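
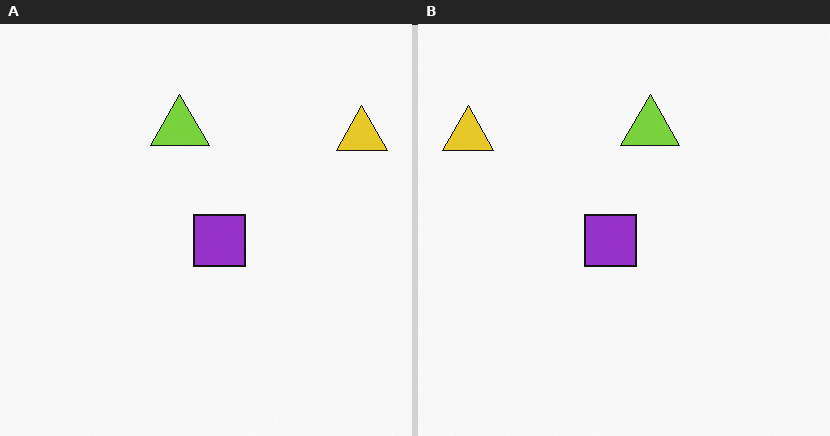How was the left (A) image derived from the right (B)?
This is the original image flipped horizontally (left ↔ right).

The yellow triangle is in the top-left of the right (B) image and the top-right of the left (A) — shapes on opposite sides of the vertical midline have swapped in a mirror flip.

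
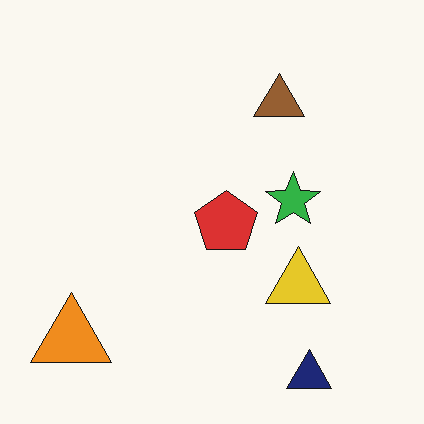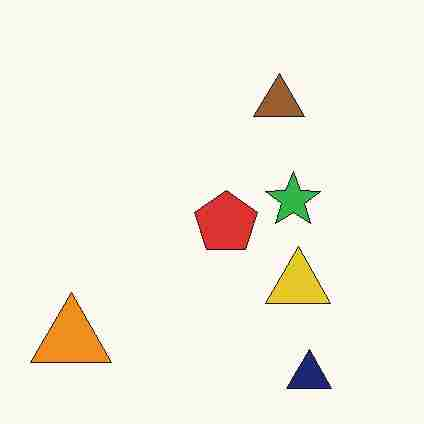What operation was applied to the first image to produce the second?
Heavily JPEG-compressed with obvious blocking artifacts.

Blocky 8×8 compression artifacts appear around shape edges and the flat background shows ringing — characteristic JPEG degradation.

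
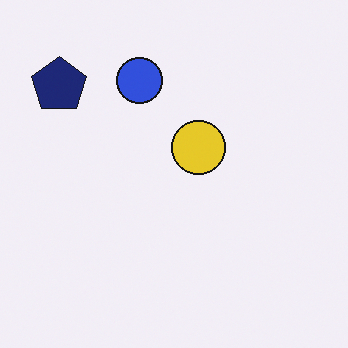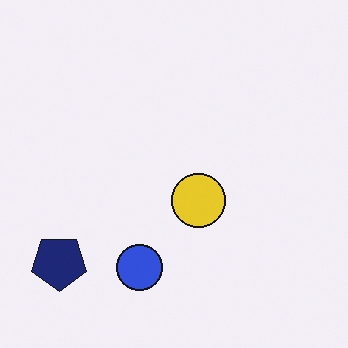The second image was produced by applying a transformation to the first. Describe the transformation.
This is the original image flipped vertically (top ↔ bottom).

The blue circle is in the top of the first image and the bottom of the second — shapes on opposite sides of the horizontal midline have swapped in a mirror flip.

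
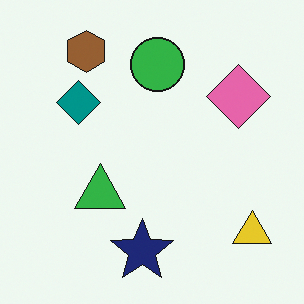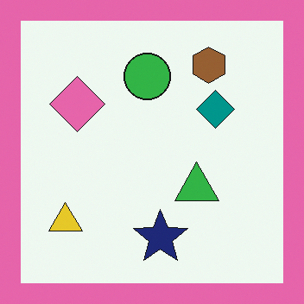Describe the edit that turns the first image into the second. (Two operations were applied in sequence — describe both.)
The image was flipped horizontally (left ↔ right), then framed with a pink border.

The yellow triangle is in the bottom-right of the first image and the bottom-left of the second — shapes on opposite sides of the vertical midline have swapped in a mirror flip. A solid pink frame runs around the edge of the second image, with the content slightly shrunk inside it.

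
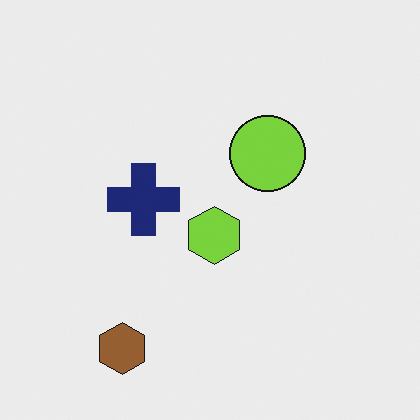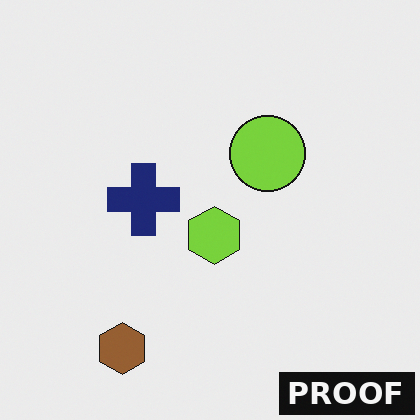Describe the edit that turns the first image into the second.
The second image is the first watermarked with the text "PROOF" in the lower-right corner.

A dark label reading "PROOF" appears in the lower-right corner.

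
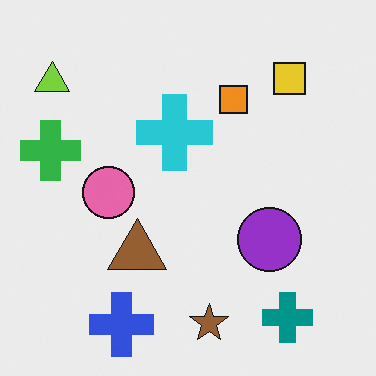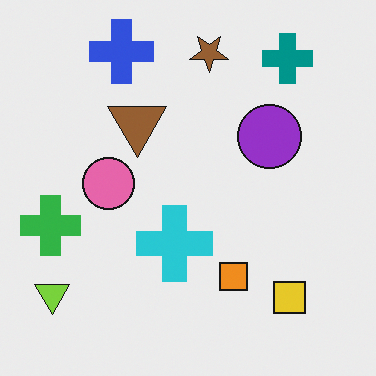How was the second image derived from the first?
Flipped vertically (top ↔ bottom).

The blue cross is in the bottom-left of the first image and the top-left of the second — shapes on opposite sides of the horizontal midline have swapped in a mirror flip.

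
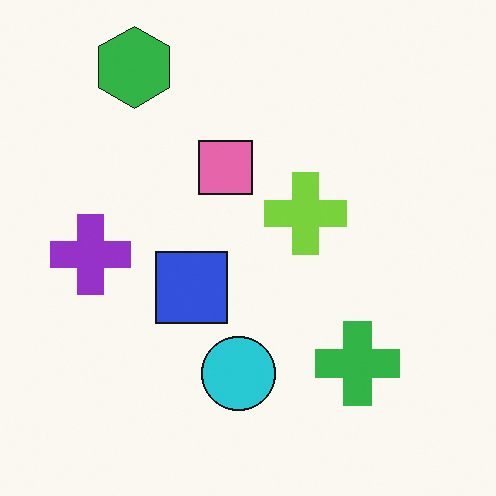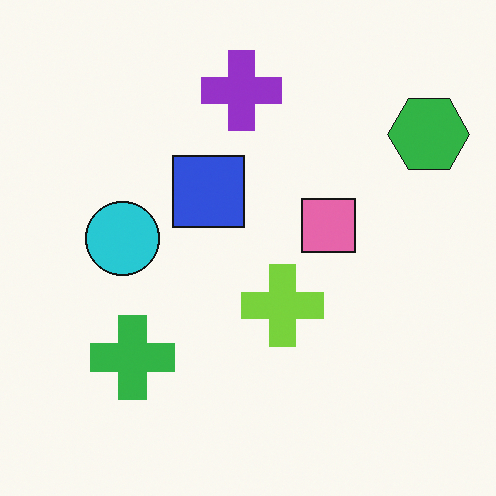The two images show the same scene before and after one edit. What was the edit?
The transformation is: rotated 90° clockwise.

The green hexagon sits in the top-left of the first image and the top-right of the second — consistent with a whole-image 90° clockwise rotation.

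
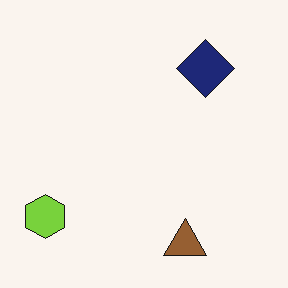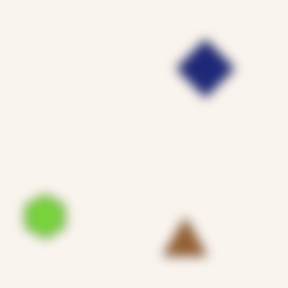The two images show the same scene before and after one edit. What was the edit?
This is the original image heavily blurred.

Shape edges and outlines are uniformly softened across the whole image.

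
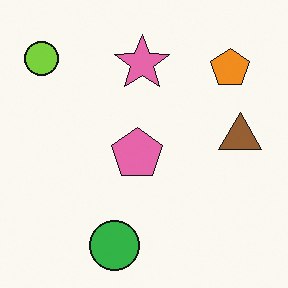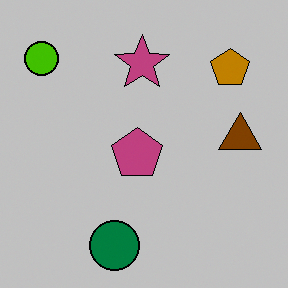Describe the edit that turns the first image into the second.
The image was heavily posterized to just a handful of flat colors.

Each flat color has snapped to a coarser quantized level — most visibly, the near-white background has dropped to a flat grey.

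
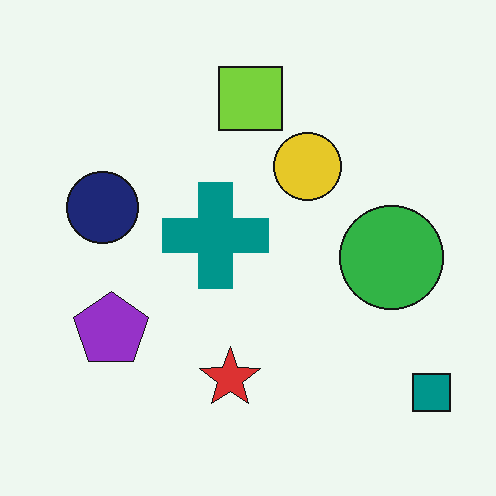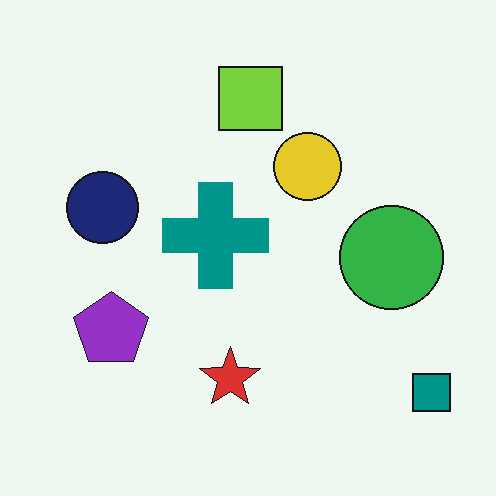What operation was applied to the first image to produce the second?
The image was given moderate JPEG compression.

Blocky 8×8 compression artifacts appear around shape edges and the flat background shows ringing — characteristic JPEG degradation.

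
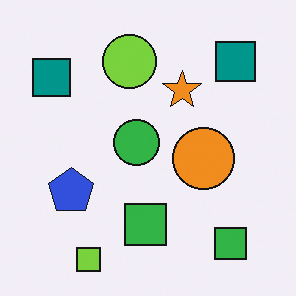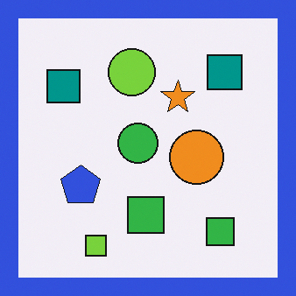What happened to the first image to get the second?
The second image is the first framed with a blue border.

A solid blue frame runs around the edge of the second image, with the content slightly shrunk inside it.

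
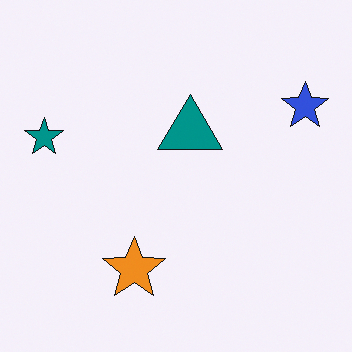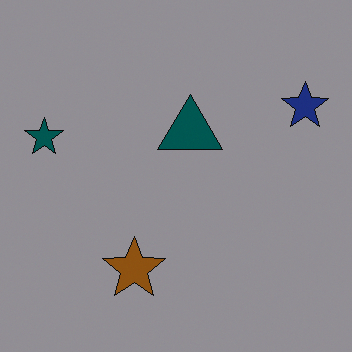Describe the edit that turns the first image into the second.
It was substantially darkened.

Every pixel — background and shapes alike — is uniformly darkened.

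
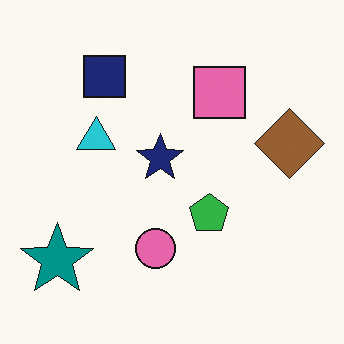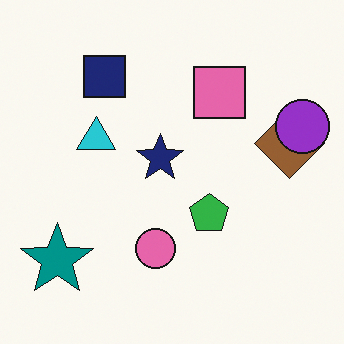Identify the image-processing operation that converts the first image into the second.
The image was overlaid with an additional purple circle.

A purple circle appears in the second image that is absent from the first.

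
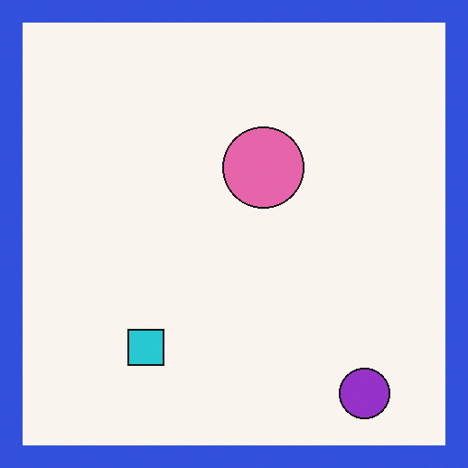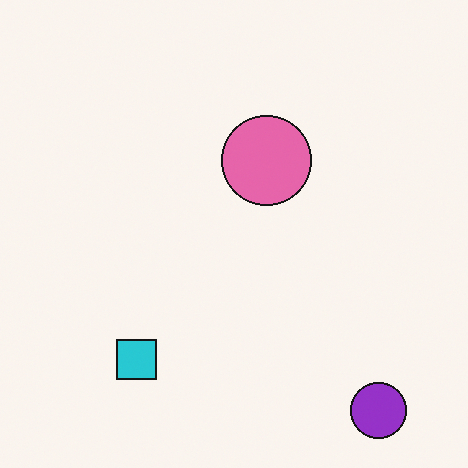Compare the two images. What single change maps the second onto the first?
It was framed with a blue border.

A solid blue frame runs around the edge of the first image, with the content slightly shrunk inside it.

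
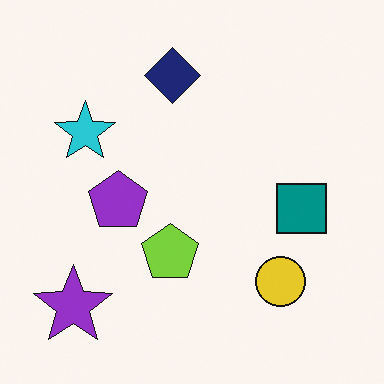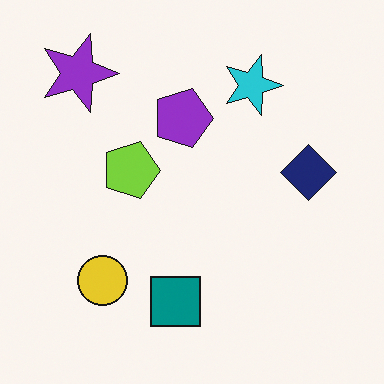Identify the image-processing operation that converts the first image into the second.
The second image is the first rotated 90° clockwise.

The purple star sits in the bottom-left of the first image and the top-left of the second — consistent with a whole-image 90° clockwise rotation.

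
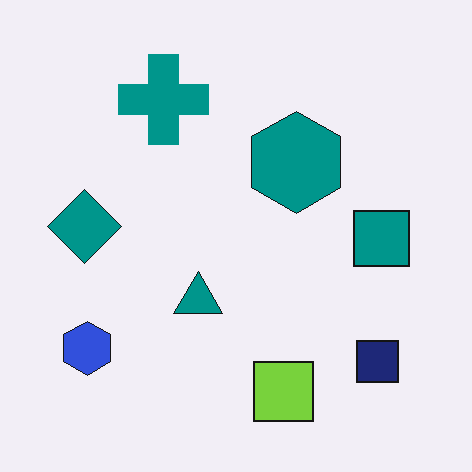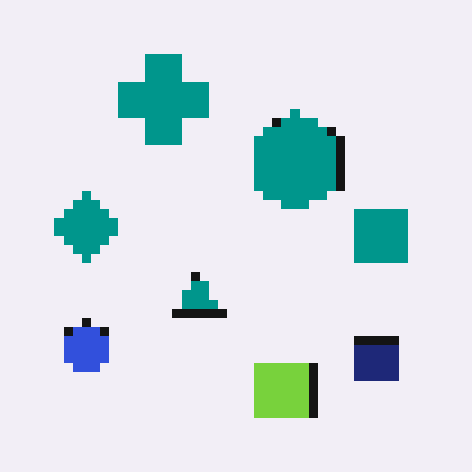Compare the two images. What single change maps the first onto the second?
The second image is the first heavily pixelated into large blocks.

Shapes are reduced to large square blocks; fine edges and outlines are lost — a downscale-then-upscale (mosaic) effect.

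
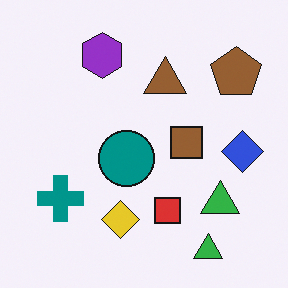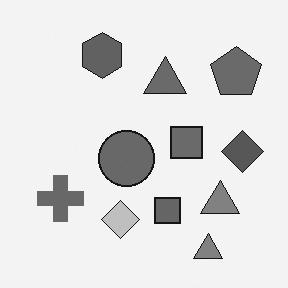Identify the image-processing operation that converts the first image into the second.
It was converted to grayscale.

All color is removed — every shape is now a shade of grey.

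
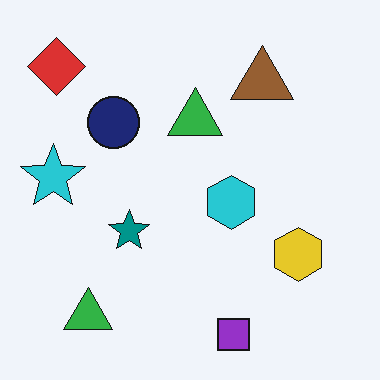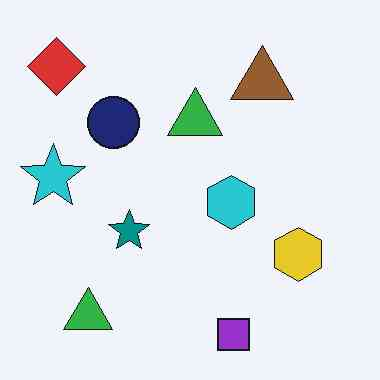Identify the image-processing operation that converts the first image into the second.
The transformation is: given moderate JPEG compression.

Blocky 8×8 compression artifacts appear around shape edges and the flat background shows ringing — characteristic JPEG degradation.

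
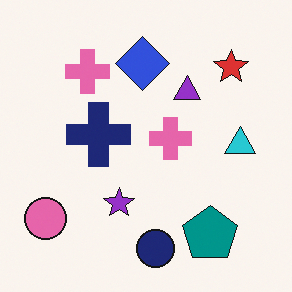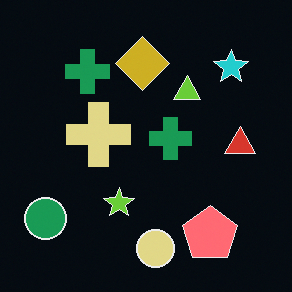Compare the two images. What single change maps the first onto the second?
It was color-inverted (negative).

The light background has become dark and every shape's color is its complement — a photographic negative.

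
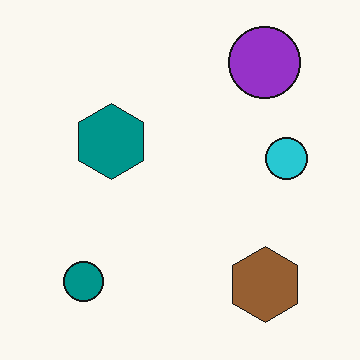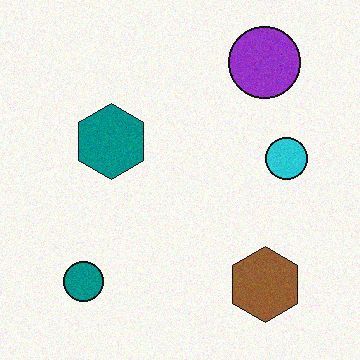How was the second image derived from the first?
The transformation is: degraded with a light layer of grain.

Random speckle covers the whole image, including the flat background.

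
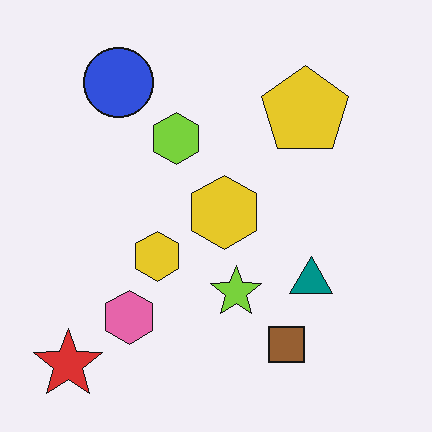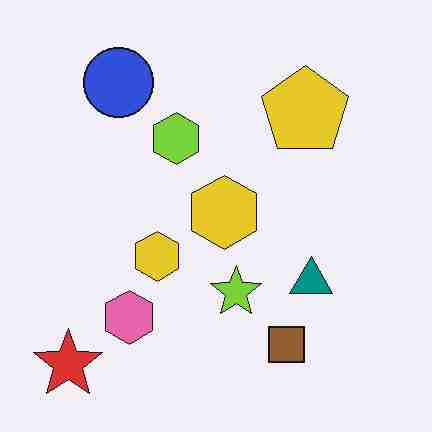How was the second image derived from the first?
It was degraded with heavy JPEG compression.

Blocky 8×8 compression artifacts appear around shape edges and the flat background shows ringing — characteristic JPEG degradation.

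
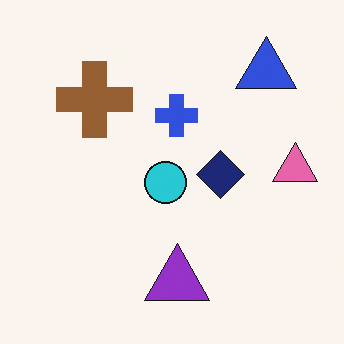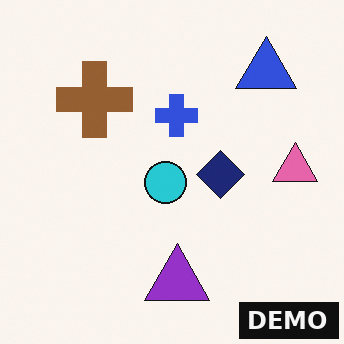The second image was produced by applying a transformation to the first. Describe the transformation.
It was watermarked with the text "DEMO" in the lower-right corner.

A dark label reading "DEMO" appears in the lower-right corner.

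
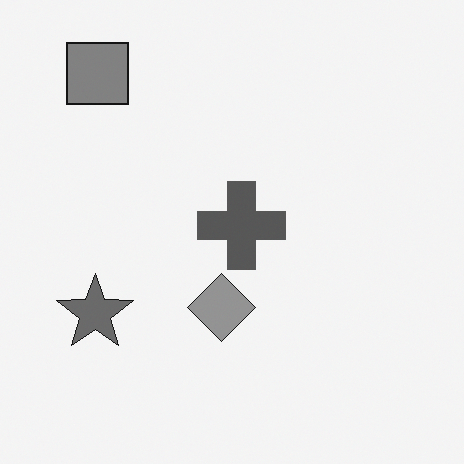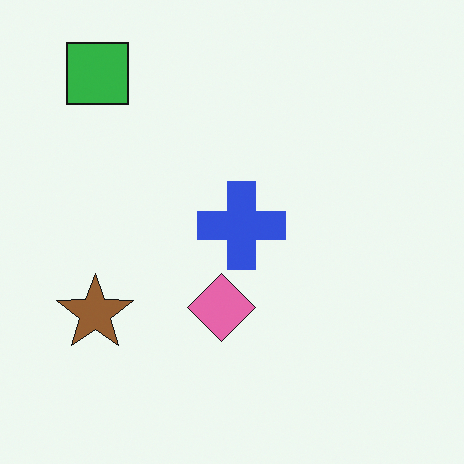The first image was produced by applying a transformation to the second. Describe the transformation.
The transformation is: converted to grayscale.

All color is removed — every shape is now a shade of grey.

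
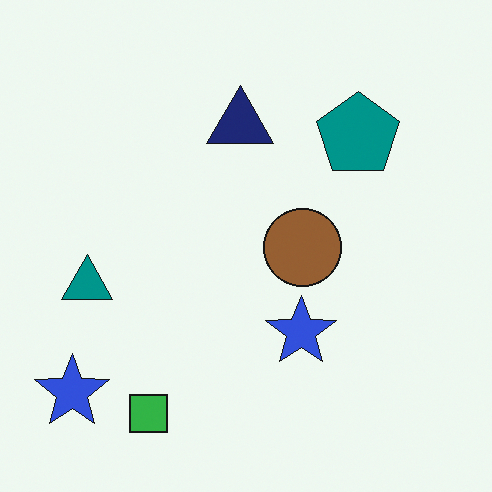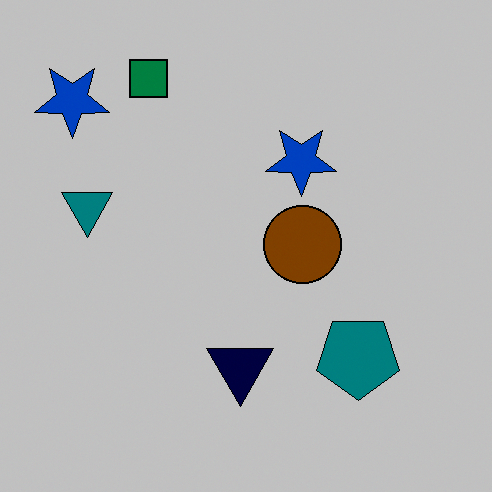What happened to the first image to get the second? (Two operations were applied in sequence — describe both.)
Heavily posterized to just a handful of flat colors, then flipped vertically (top ↔ bottom).

Each flat color has snapped to a coarser quantized level — most visibly, the near-white background has dropped to a flat grey. The green square is in the bottom-left of the first image and the top-left of the second — shapes on opposite sides of the horizontal midline have swapped in a mirror flip.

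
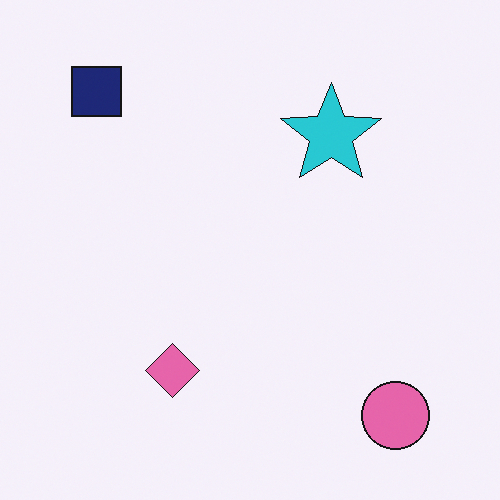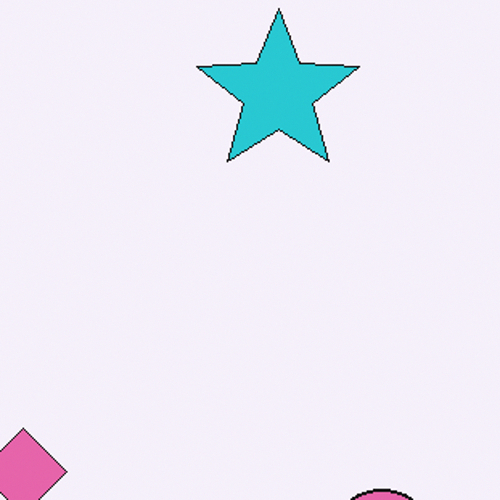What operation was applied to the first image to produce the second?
Cropped slightly and scaled back up.

The visible shapes are larger and the field of view is narrower; shapes near the original edges may be partly or wholly outside the frame — a crop-and-rescale.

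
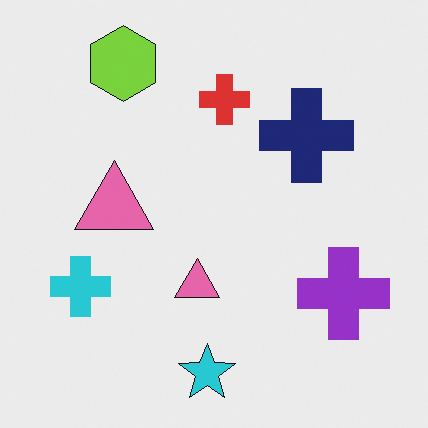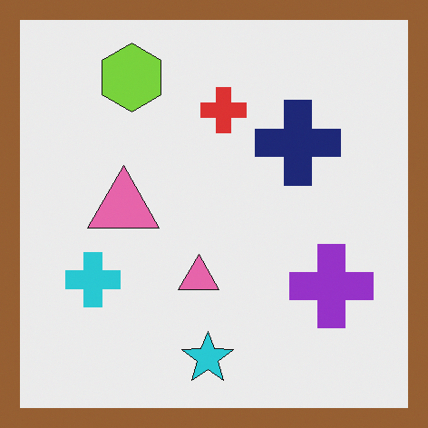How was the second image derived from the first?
The second image is the first framed with a brown border.

A solid brown frame runs around the edge of the second image, with the content slightly shrunk inside it.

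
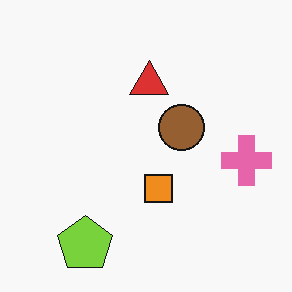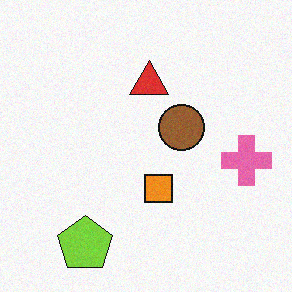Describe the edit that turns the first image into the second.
The transformation is: degraded with a light layer of grain.

Random speckle covers the whole image, including the flat background.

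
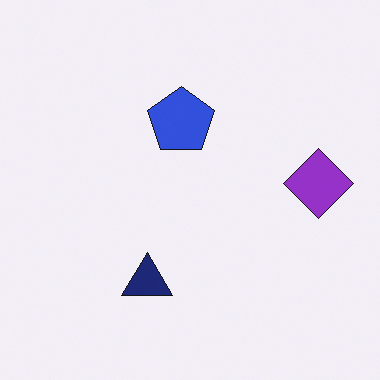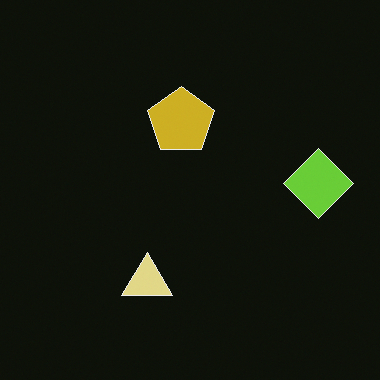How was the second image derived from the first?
Color-inverted (negative).

The light background has become dark and every shape's color is its complement — a photographic negative.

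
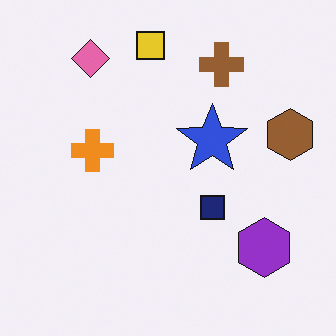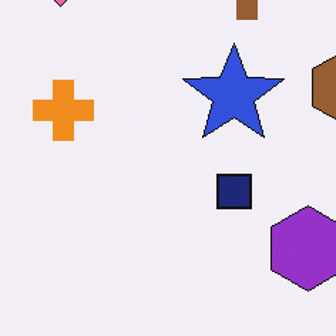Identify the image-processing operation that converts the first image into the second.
The transformation is: cropped to a modestly smaller region and rescaled.

The visible shapes are larger and the field of view is narrower; shapes near the original edges may be partly or wholly outside the frame — a crop-and-rescale.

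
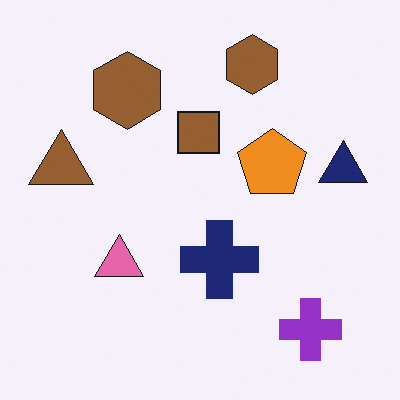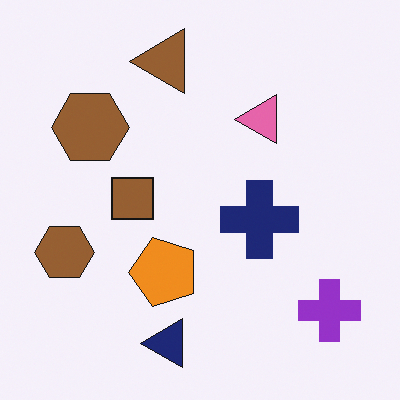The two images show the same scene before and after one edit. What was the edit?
It was transposed (reflected across the top-left ↔ bottom-right diagonal).

Shapes have swapped their row and column positions — what was in the top-right is now in the bottom-left — a diagonal reflection.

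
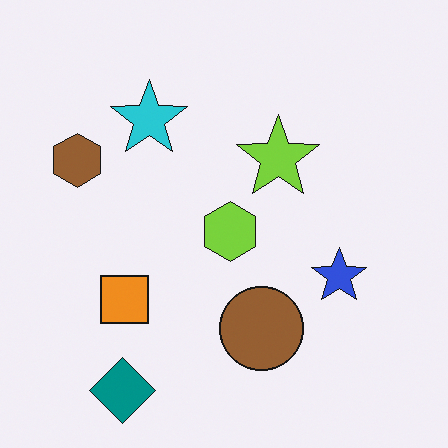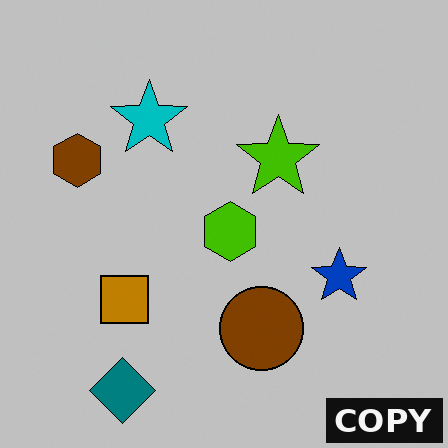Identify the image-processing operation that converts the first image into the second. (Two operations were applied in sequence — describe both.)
The second image is the first heavily posterized to just a handful of flat colors, then watermarked with the text "COPY" in the lower-right corner.

Each flat color has snapped to a coarser quantized level — most visibly, the near-white background has dropped to a flat grey. A dark label reading "COPY" appears in the lower-right corner.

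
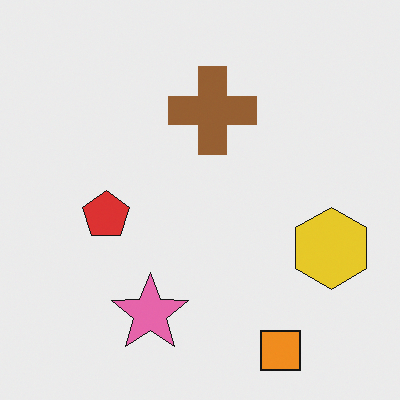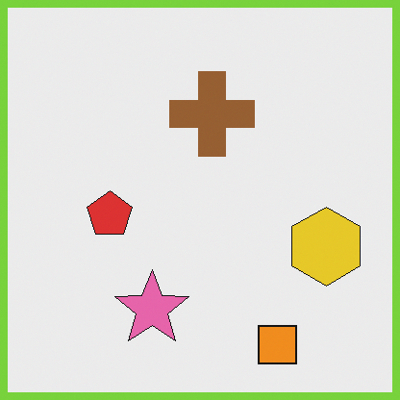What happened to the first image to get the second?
This is the original image framed with a lime border.

A solid lime frame runs around the edge of the second image, with the content slightly shrunk inside it.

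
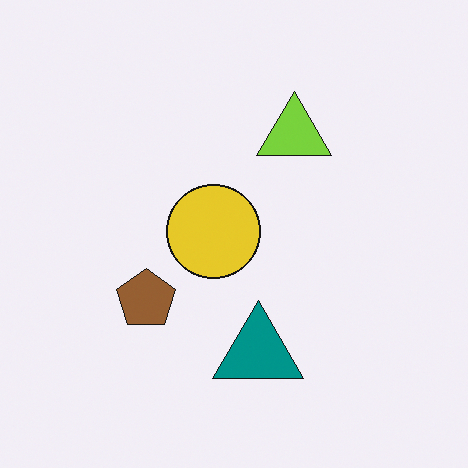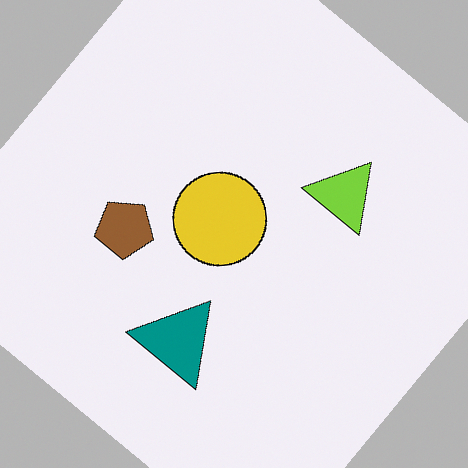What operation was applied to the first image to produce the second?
It was rotated clockwise by a large amount — several tens of degrees.

Every shape is tilted by the same angle and the image corners show triangular fill wedges — a whole-image rotation by a non-right angle.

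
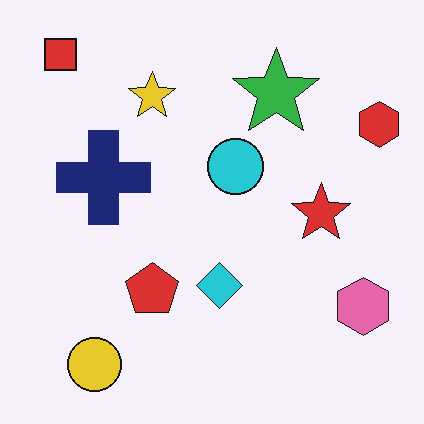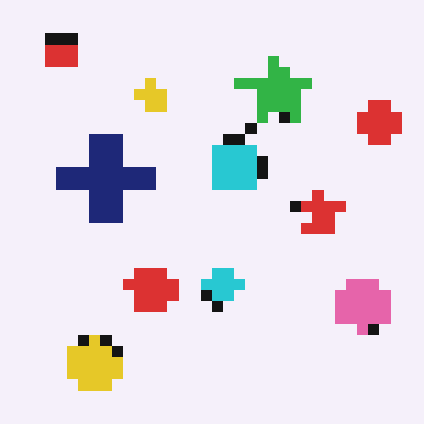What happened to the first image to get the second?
It was heavily pixelated into large blocks.

Shapes are reduced to large square blocks; fine edges and outlines are lost — a downscale-then-upscale (mosaic) effect.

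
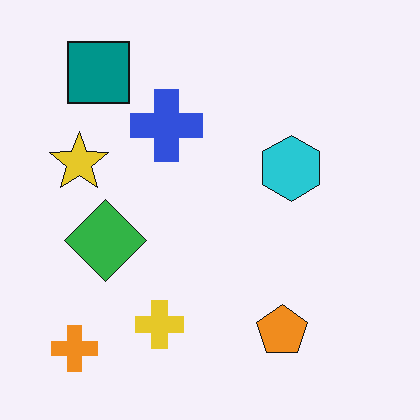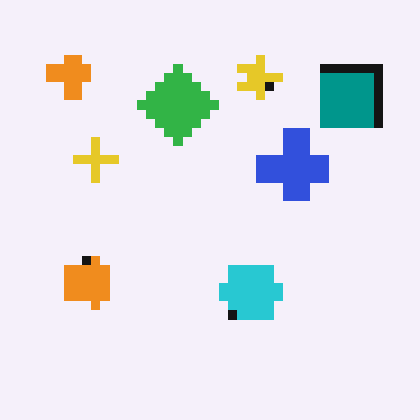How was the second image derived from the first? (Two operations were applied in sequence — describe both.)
The image was rotated 90° clockwise, then heavily pixelated into large blocks.

The orange cross sits in the bottom-left of the first image and the top-left of the second — consistent with a whole-image 90° clockwise rotation. Shapes are reduced to large square blocks; fine edges and outlines are lost — a downscale-then-upscale (mosaic) effect.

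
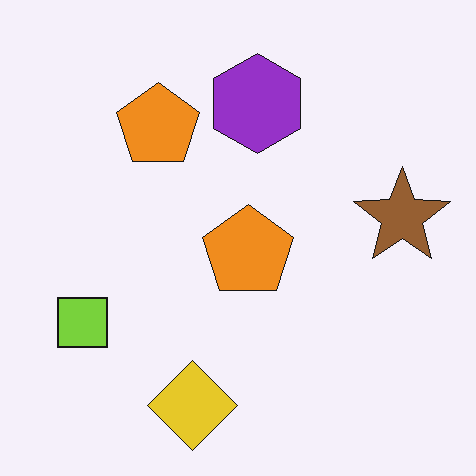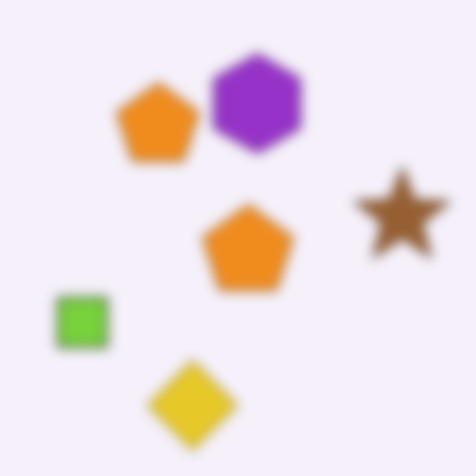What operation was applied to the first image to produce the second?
This is the original image strongly gaussian-blurred.

Shape edges and outlines are uniformly softened across the whole image.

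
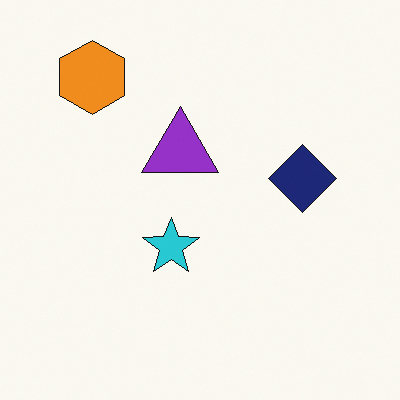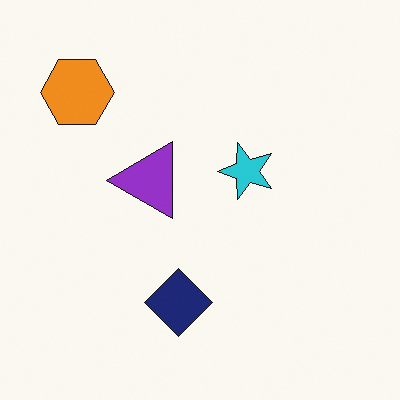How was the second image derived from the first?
The image was transposed (reflected across the top-left ↔ bottom-right diagonal).

Shapes have swapped their row and column positions — what was in the top-right is now in the bottom-left — a diagonal reflection.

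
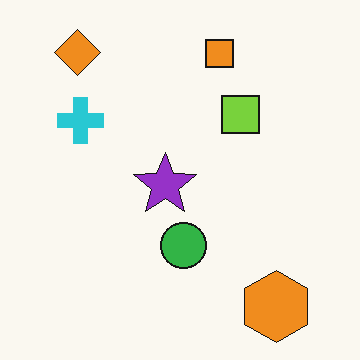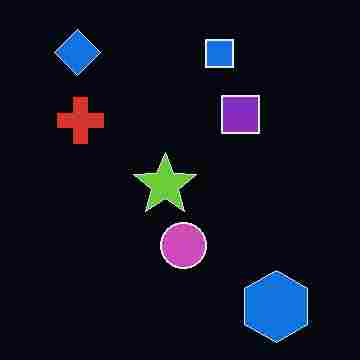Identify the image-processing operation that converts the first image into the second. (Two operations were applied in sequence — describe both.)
The image was heavily JPEG-compressed with obvious blocking artifacts, then color-inverted (negative).

Blocky 8×8 compression artifacts appear around shape edges and the flat background shows ringing — characteristic JPEG degradation. The light background has become dark and every shape's color is its complement — a photographic negative.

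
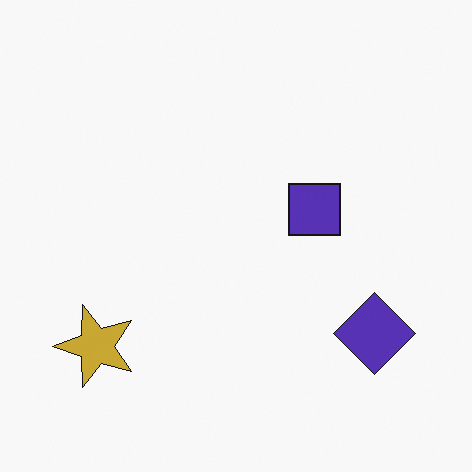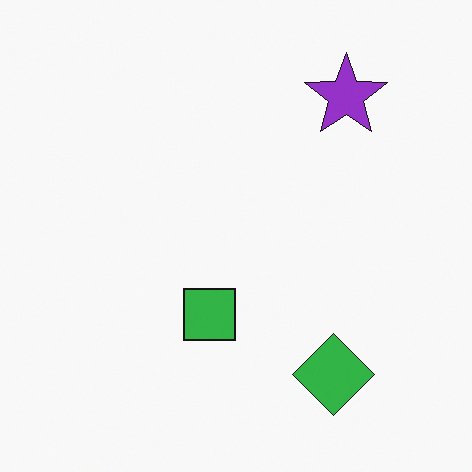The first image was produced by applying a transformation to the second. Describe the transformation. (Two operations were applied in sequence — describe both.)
It was hue-shifted through roughly a third of the color wheel, then transposed (reflected across the top-left ↔ bottom-right diagonal).

Every shape's color has rotated by the same amount around the hue wheel — a uniform hue shift. Shapes have swapped their row and column positions — what was in the top-right is now in the bottom-left — a diagonal reflection.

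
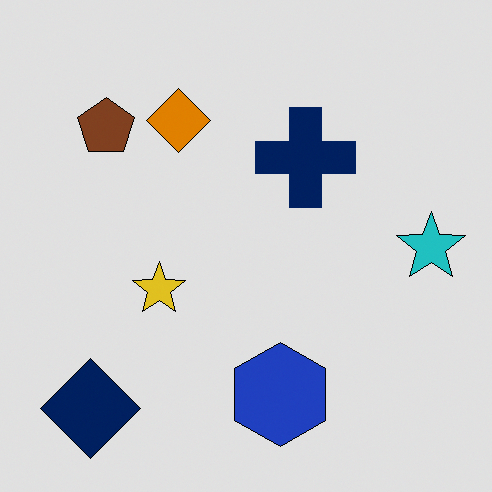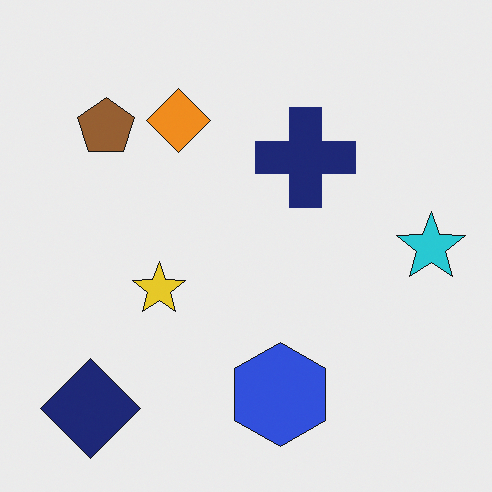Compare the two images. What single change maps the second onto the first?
The transformation is: moderately posterized.

Each flat color has snapped to a coarser quantized level — most visibly, the near-white background has dropped to a flat grey.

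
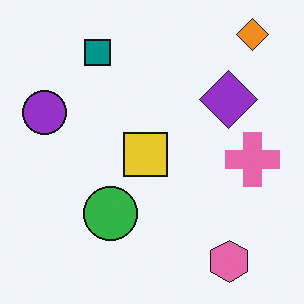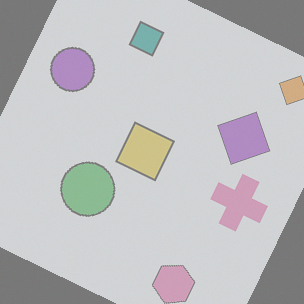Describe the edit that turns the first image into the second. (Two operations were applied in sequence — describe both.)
The second image is the first rotated clockwise by a moderate amount, then given much lower contrast.

Every shape is tilted by the same angle and the image corners show triangular fill wedges — a whole-image rotation by a non-right angle. Tones are pushed toward mid-grey across the whole image — a global contrast change.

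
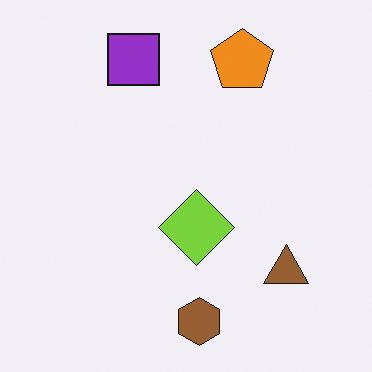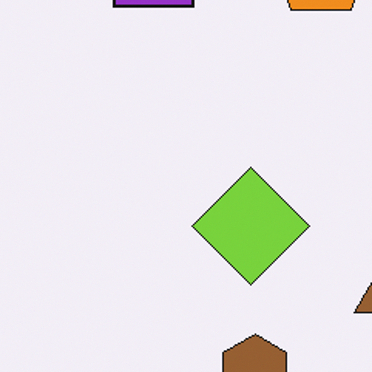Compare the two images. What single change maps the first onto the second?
The second image is the first cropped slightly and scaled back up.

The visible shapes are larger and the field of view is narrower; shapes near the original edges may be partly or wholly outside the frame — a crop-and-rescale.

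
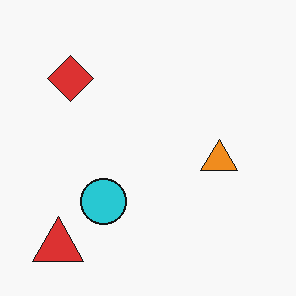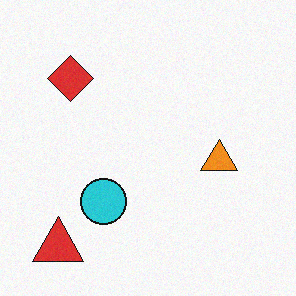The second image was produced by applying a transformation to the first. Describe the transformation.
It was degraded with subtle gaussian noise.

Random speckle covers the whole image, including the flat background.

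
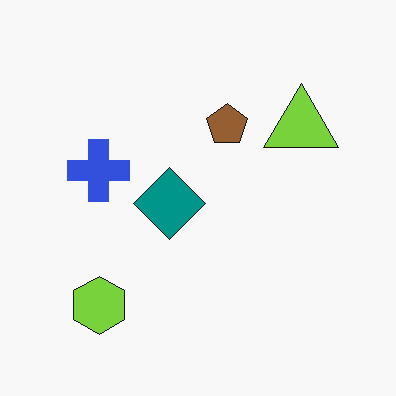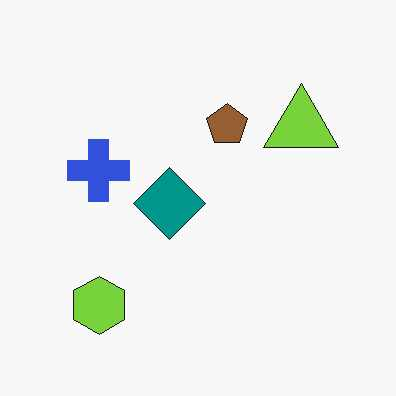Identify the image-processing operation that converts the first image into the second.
It was JPEG-compressed with visible artifacts.

Blocky 8×8 compression artifacts appear around shape edges and the flat background shows ringing — characteristic JPEG degradation.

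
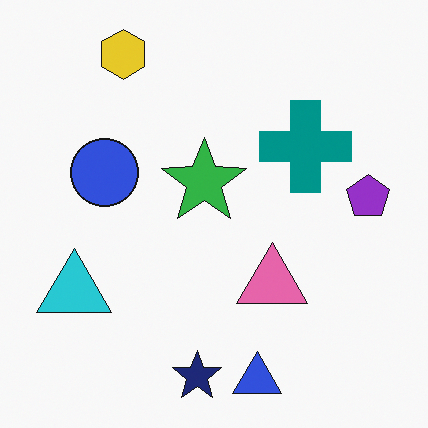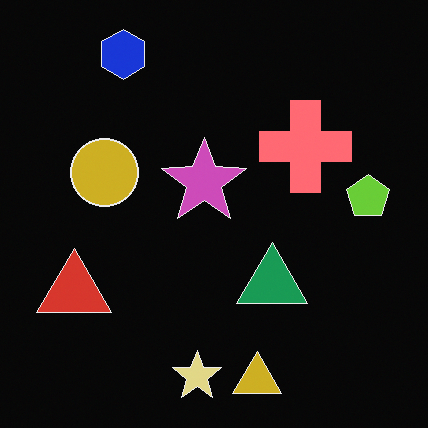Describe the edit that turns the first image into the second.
This is the original image color-inverted (negative).

The light background has become dark and every shape's color is its complement — a photographic negative.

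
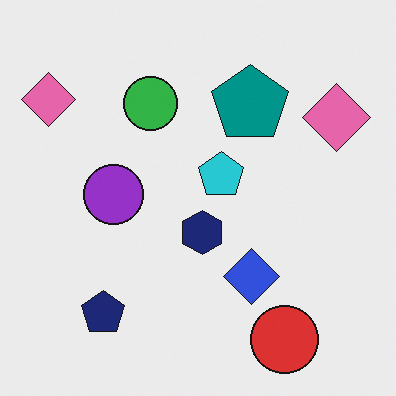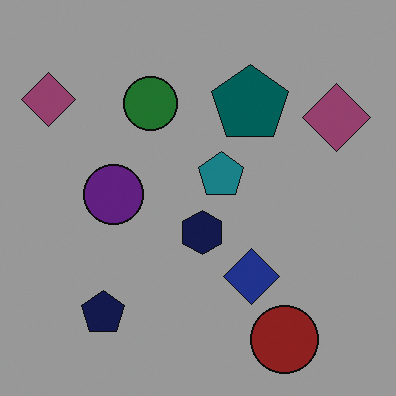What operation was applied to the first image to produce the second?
The transformation is: darkened a lot.

Every pixel — background and shapes alike — is uniformly darkened.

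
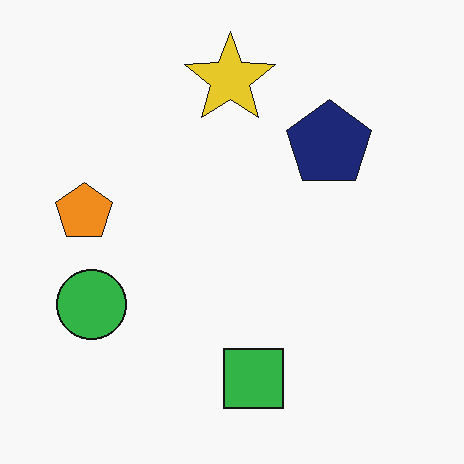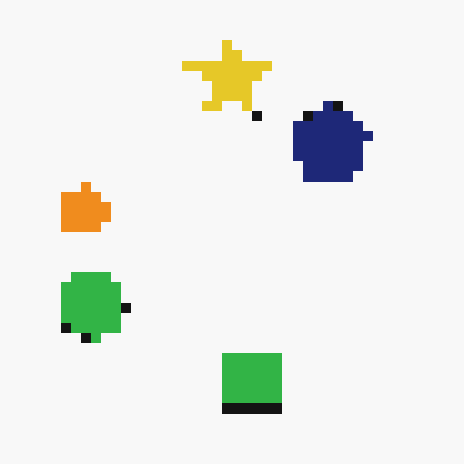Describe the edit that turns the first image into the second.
The image was coarsely pixelated.

Shapes are reduced to large square blocks; fine edges and outlines are lost — a downscale-then-upscale (mosaic) effect.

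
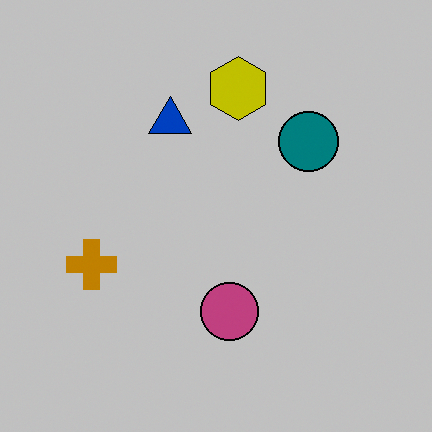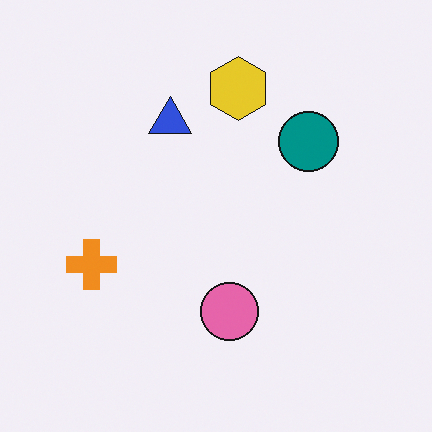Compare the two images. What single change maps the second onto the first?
It was heavily posterized to just a handful of flat colors.

Each flat color has snapped to a coarser quantized level — most visibly, the near-white background has dropped to a flat grey.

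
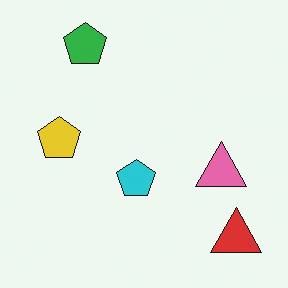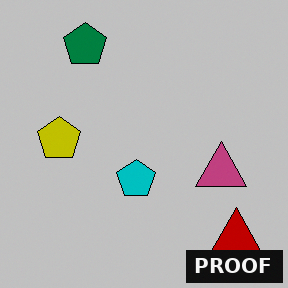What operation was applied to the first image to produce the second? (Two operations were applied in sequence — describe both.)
The transformation is: aggressively posterized, then watermarked with the text "PROOF" in the lower-right corner.

Each flat color has snapped to a coarser quantized level — most visibly, the near-white background has dropped to a flat grey. A dark label reading "PROOF" appears in the lower-right corner.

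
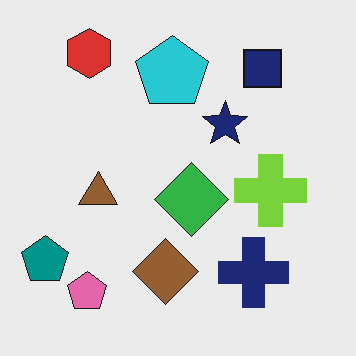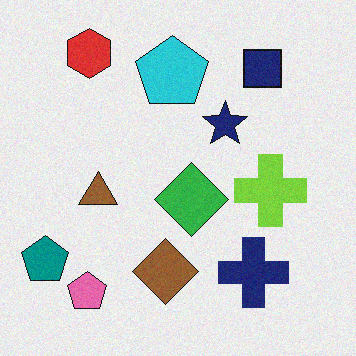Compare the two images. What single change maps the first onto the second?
It was degraded with light additive noise.

Random speckle covers the whole image, including the flat background.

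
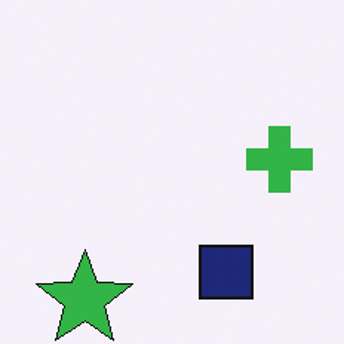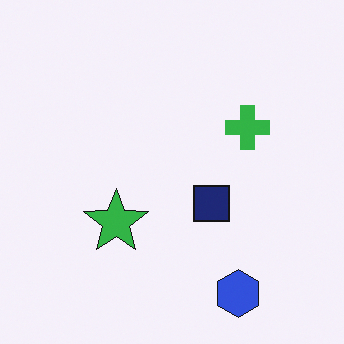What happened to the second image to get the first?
It was cropped slightly and scaled back up.

The visible shapes are larger and the field of view is narrower; shapes near the original edges may be partly or wholly outside the frame — a crop-and-rescale.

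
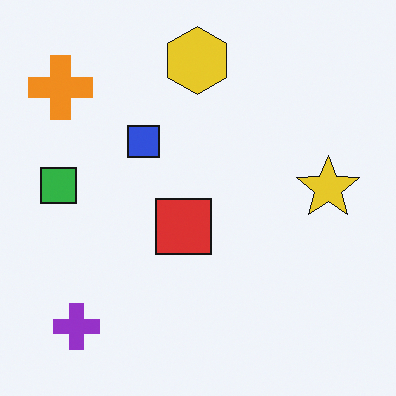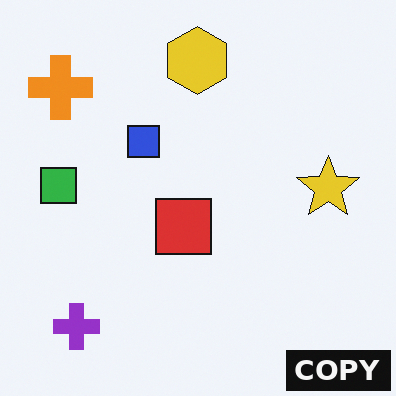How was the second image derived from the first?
The second image is the first watermarked with the text "COPY" in the lower-right corner.

A dark label reading "COPY" appears in the lower-right corner.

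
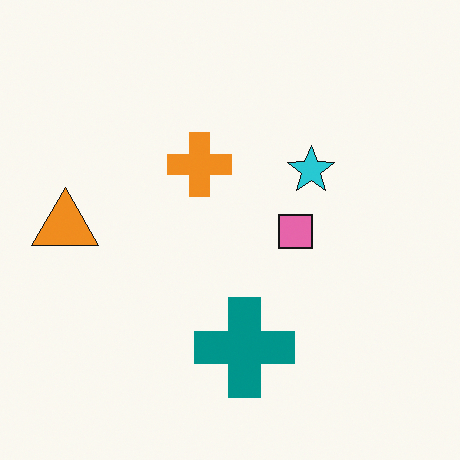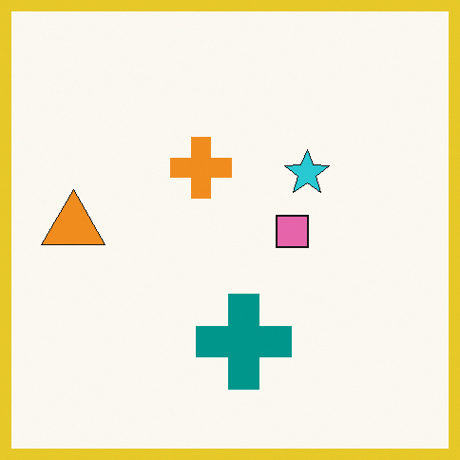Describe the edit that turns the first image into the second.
The image was framed with a yellow border.

A solid yellow frame runs around the edge of the second image, with the content slightly shrunk inside it.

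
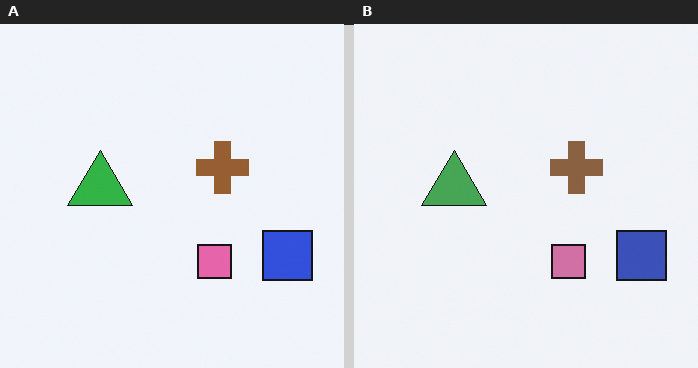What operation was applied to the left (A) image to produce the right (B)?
The image was slightly desaturated.

All colors are more muted and greyish — a global saturation change.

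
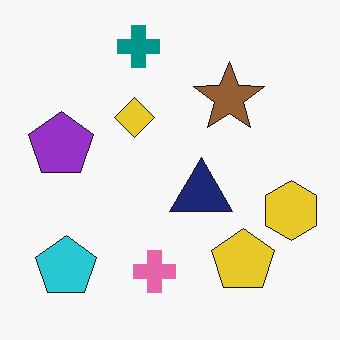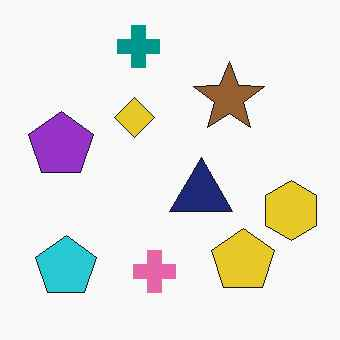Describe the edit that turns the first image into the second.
Given moderate JPEG compression.

Blocky 8×8 compression artifacts appear around shape edges and the flat background shows ringing — characteristic JPEG degradation.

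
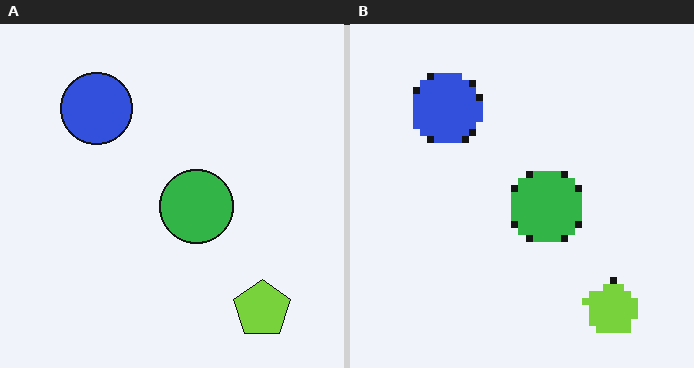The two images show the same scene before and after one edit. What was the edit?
It was moderately pixelated.

Shapes are reduced to large square blocks; fine edges and outlines are lost — a downscale-then-upscale (mosaic) effect.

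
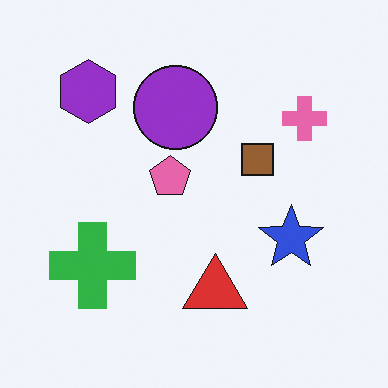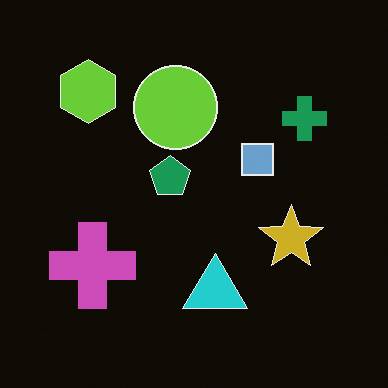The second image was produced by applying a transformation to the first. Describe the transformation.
This is the original image color-inverted (negative).

The light background has become dark and every shape's color is its complement — a photographic negative.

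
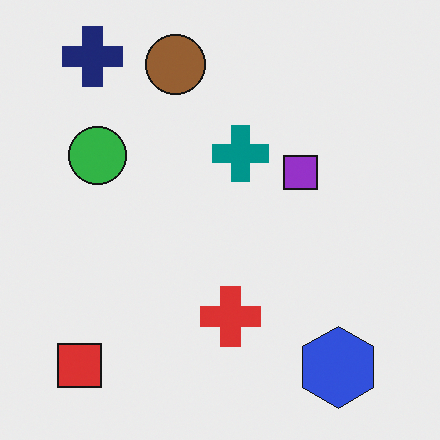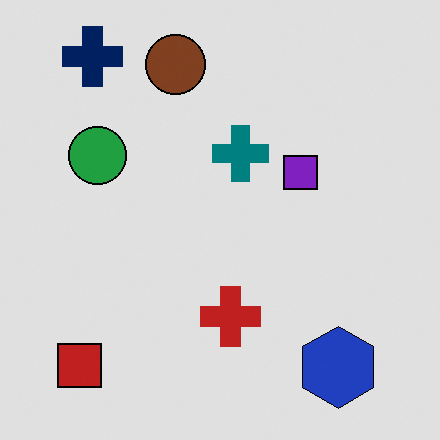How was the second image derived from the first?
Moderately posterized.

Each flat color has snapped to a coarser quantized level — most visibly, the near-white background has dropped to a flat grey.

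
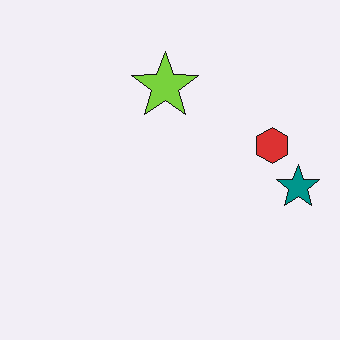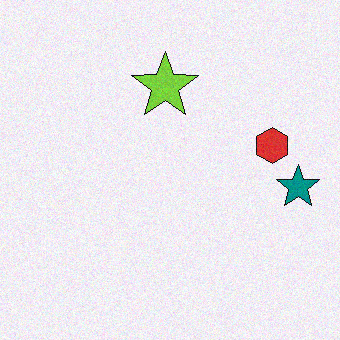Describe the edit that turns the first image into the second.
This is the original image degraded with a light layer of grain.

Random speckle covers the whole image, including the flat background.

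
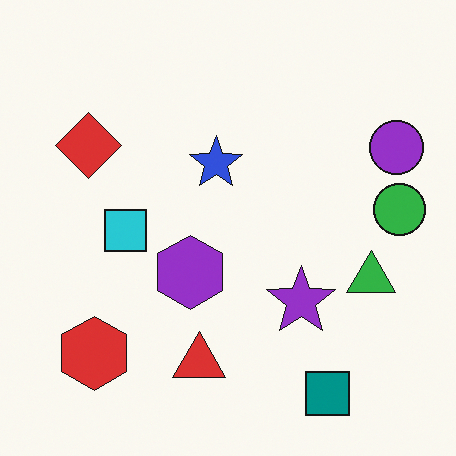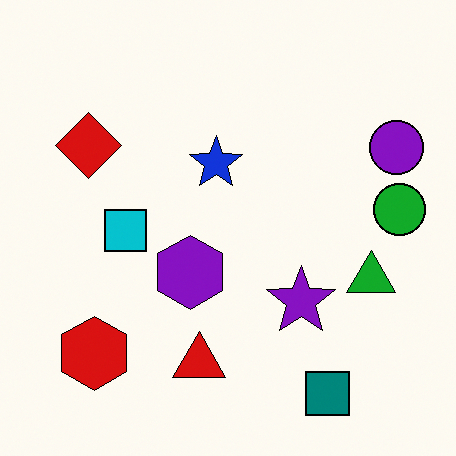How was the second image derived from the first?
The transformation is: given slightly increased contrast.

Tones are pushed away from mid-grey across the whole image — a global contrast change.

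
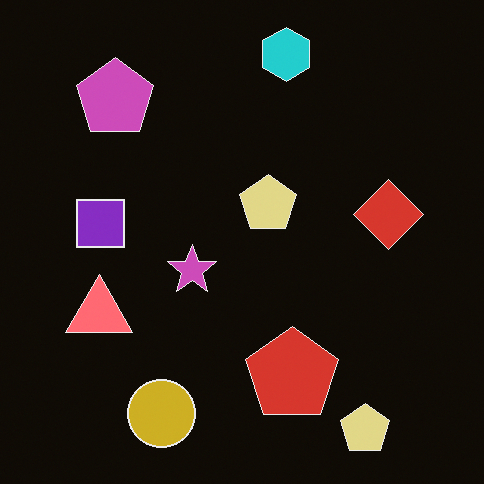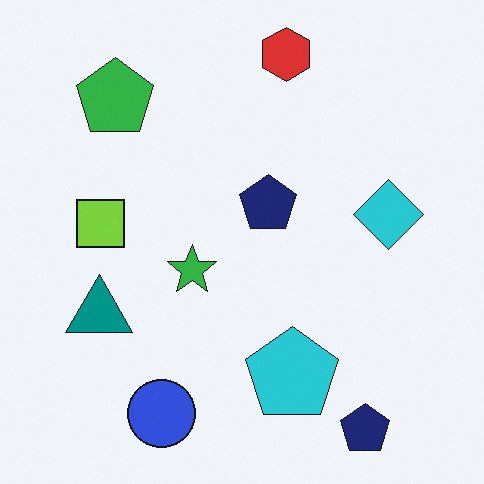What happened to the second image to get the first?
The first image is the second color-inverted (negative).

The light background has become dark and every shape's color is its complement — a photographic negative.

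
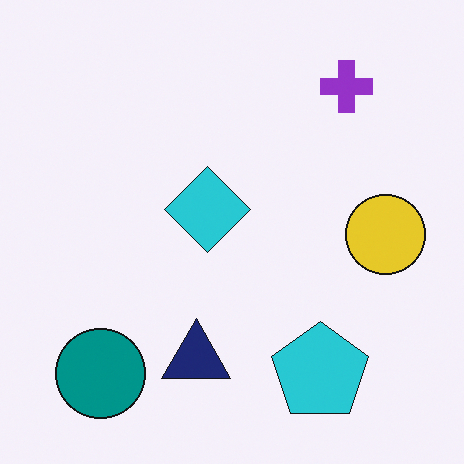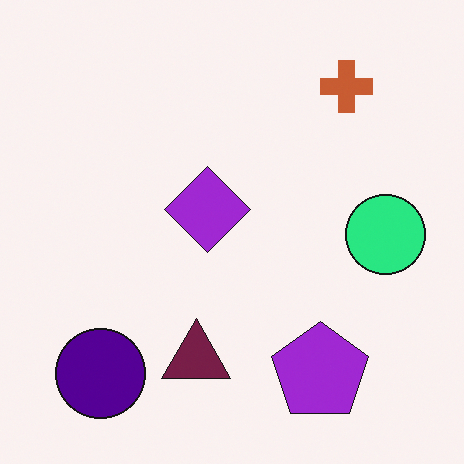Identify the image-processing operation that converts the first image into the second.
This is the original image hue-shifted by a moderate amount.

Every shape's color has rotated by the same amount around the hue wheel — a uniform hue shift.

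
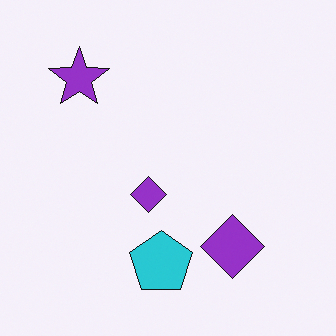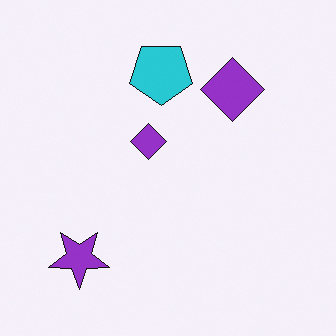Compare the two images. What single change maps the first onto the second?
The transformation is: flipped vertically (top ↔ bottom).

The cyan pentagon is in the bottom of the first image and the top of the second — shapes on opposite sides of the horizontal midline have swapped in a mirror flip.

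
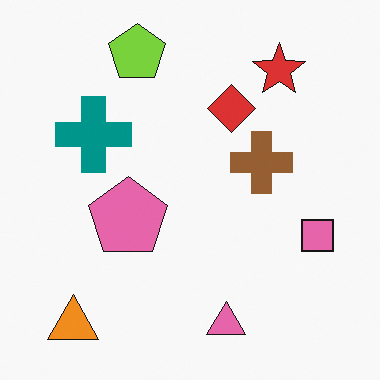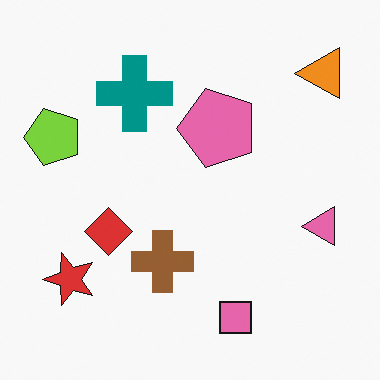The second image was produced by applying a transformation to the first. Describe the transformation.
Transposed (reflected across the top-left ↔ bottom-right diagonal).

Shapes have swapped their row and column positions — what was in the top-right is now in the bottom-left — a diagonal reflection.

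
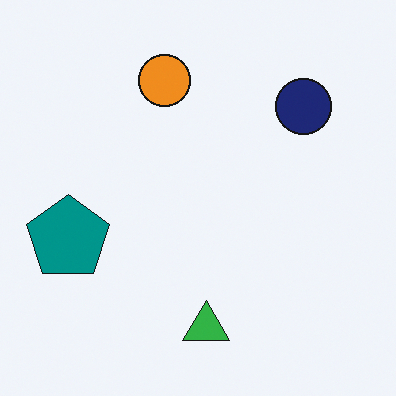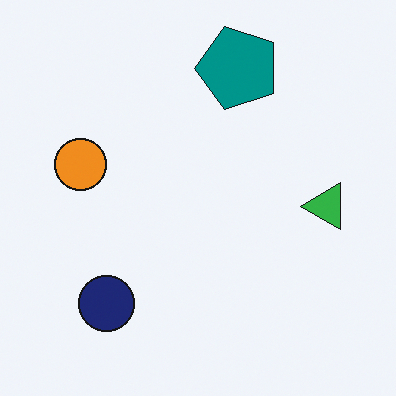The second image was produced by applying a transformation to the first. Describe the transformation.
Transposed (reflected across the top-left ↔ bottom-right diagonal).

Shapes have swapped their row and column positions — what was in the top-right is now in the bottom-left — a diagonal reflection.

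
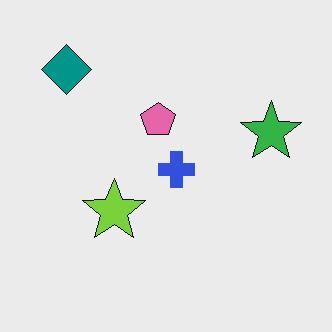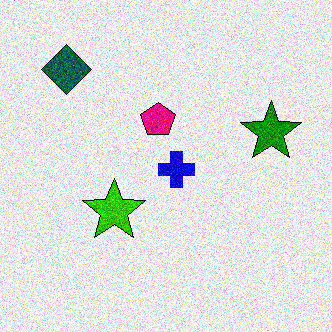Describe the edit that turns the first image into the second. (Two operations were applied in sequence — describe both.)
The image was boosted in contrast, then degraded with strong gaussian noise.

Tones are pushed away from mid-grey across the whole image — a global contrast change. Random speckle covers the whole image, including the flat background.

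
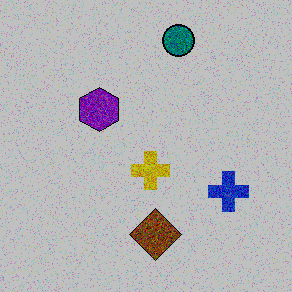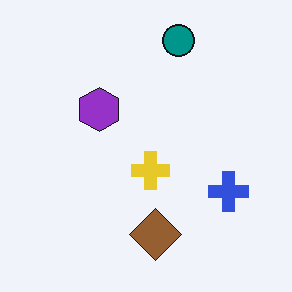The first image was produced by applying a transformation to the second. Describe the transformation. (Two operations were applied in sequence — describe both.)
It was degraded with strong gaussian noise, then aggressively posterized.

Random speckle covers the whole image, including the flat background. Each flat color has snapped to a coarser quantized level — most visibly, the near-white background has dropped to a flat grey.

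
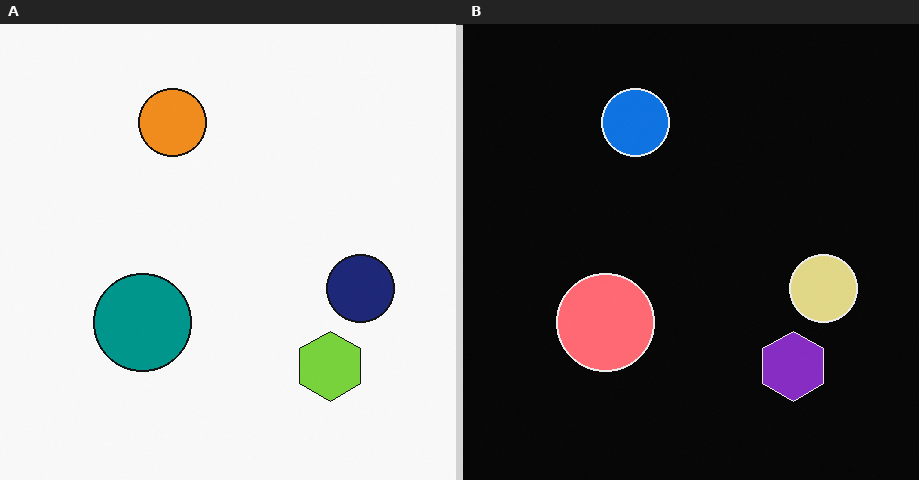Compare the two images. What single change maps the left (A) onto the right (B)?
The image was color-inverted (negative).

The light background has become dark and every shape's color is its complement — a photographic negative.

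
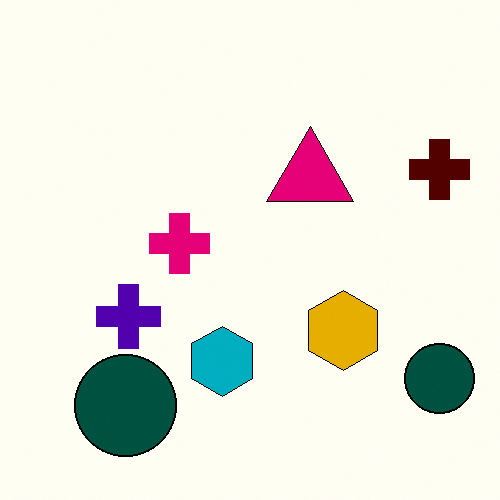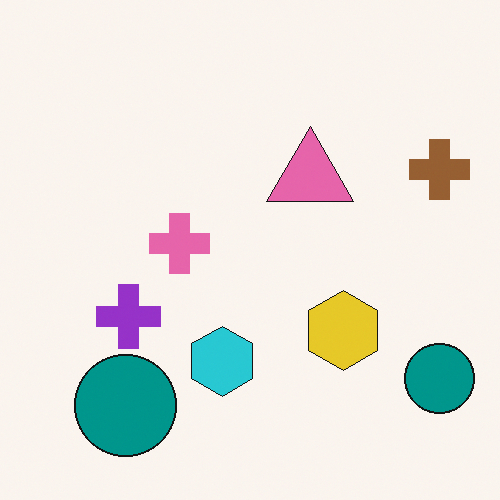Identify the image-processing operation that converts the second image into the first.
The first image is the second given much higher contrast.

Tones are pushed away from mid-grey across the whole image — a global contrast change.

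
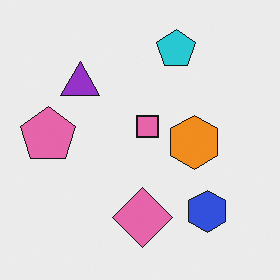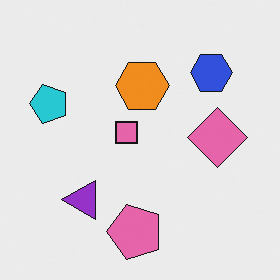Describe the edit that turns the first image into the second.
The second image is the first rotated 90° counter-clockwise.

The cyan pentagon sits in the top of the first image and the left of the second — consistent with a whole-image 90° counter-clockwise rotation.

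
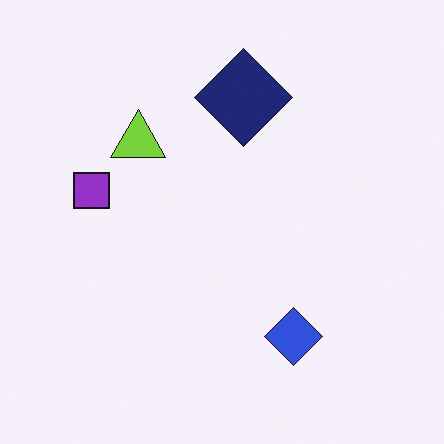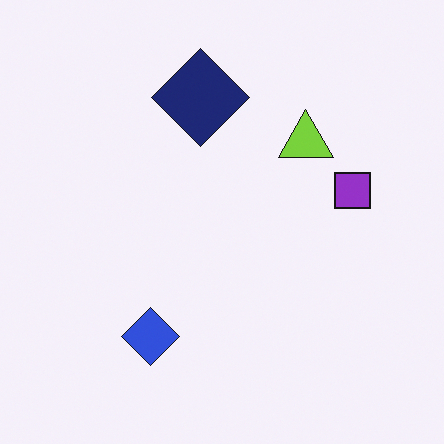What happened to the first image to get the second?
This is the original image flipped horizontally (left ↔ right).

The purple square is in the left of the first image and the right of the second — shapes on opposite sides of the vertical midline have swapped in a mirror flip.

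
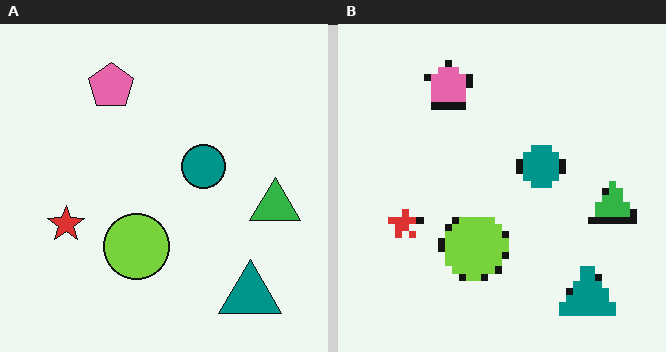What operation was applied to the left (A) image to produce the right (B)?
It was pixelated into visible square blocks.

Shapes are reduced to large square blocks; fine edges and outlines are lost — a downscale-then-upscale (mosaic) effect.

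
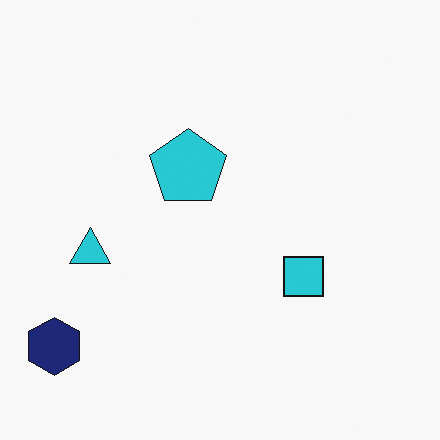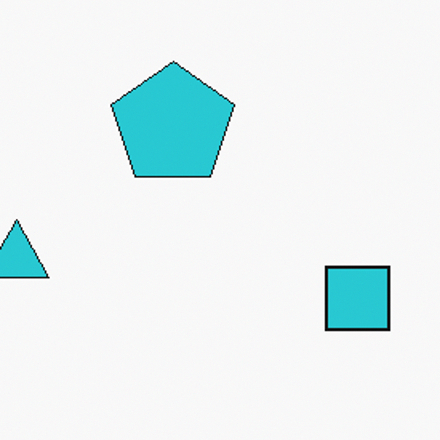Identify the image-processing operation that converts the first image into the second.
Cropped slightly and scaled back up.

The visible shapes are larger and the field of view is narrower; shapes near the original edges may be partly or wholly outside the frame — a crop-and-rescale.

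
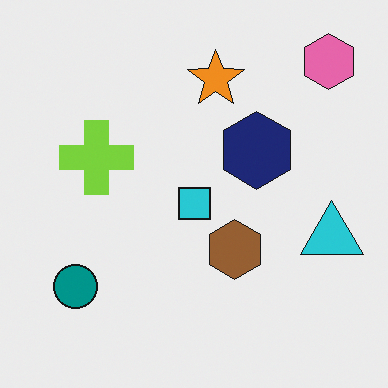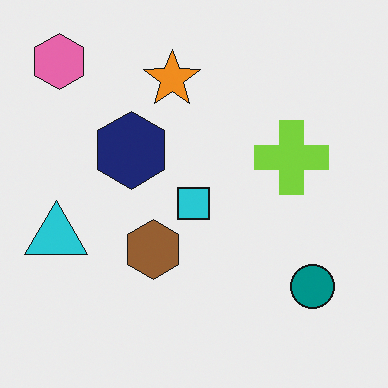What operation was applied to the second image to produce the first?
This is the original image flipped horizontally (left ↔ right).

The cyan triangle is in the left of the second image and the right of the first — shapes on opposite sides of the vertical midline have swapped in a mirror flip.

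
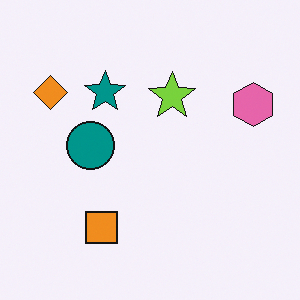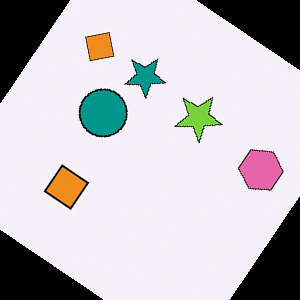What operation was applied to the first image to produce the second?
The second image is the first rotated clockwise by a large amount — several tens of degrees.

Every shape is tilted by the same angle and the image corners show triangular fill wedges — a whole-image rotation by a non-right angle.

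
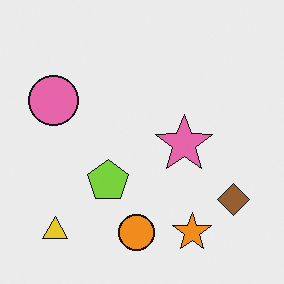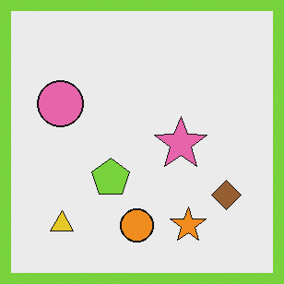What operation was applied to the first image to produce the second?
Framed with a lime border.

A solid lime frame runs around the edge of the second image, with the content slightly shrunk inside it.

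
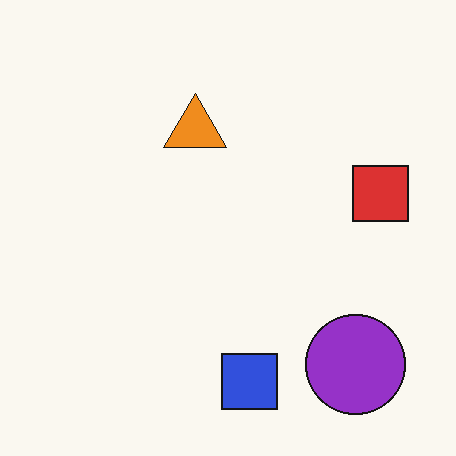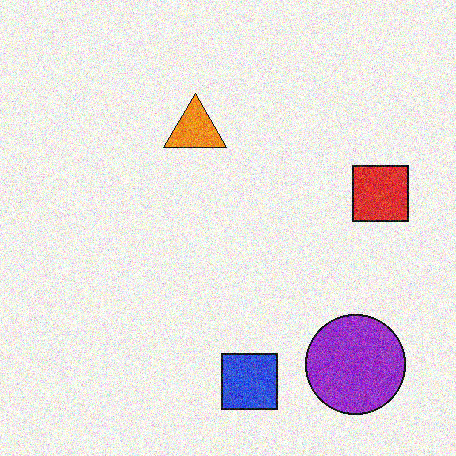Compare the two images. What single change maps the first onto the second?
The transformation is: degraded with heavy additive noise.

Random speckle covers the whole image, including the flat background.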